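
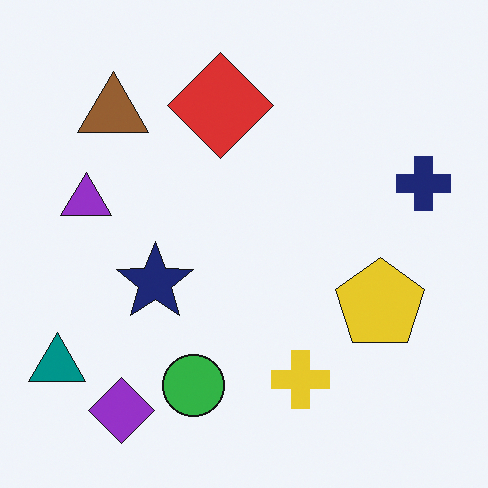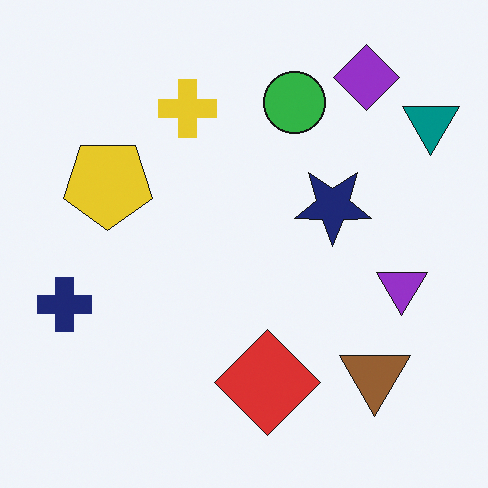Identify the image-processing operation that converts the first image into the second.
The image was rotated 180°.

The teal triangle sits in the bottom-left of the first image and the top-right of the second — consistent with a whole-image 180° rotation.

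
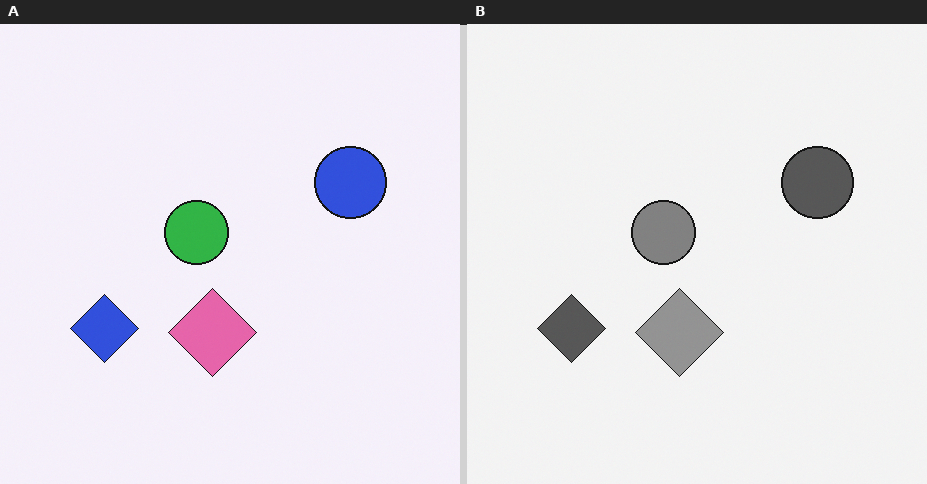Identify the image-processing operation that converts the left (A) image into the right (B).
This is the original image converted to grayscale.

All color is removed — every shape is now a shade of grey.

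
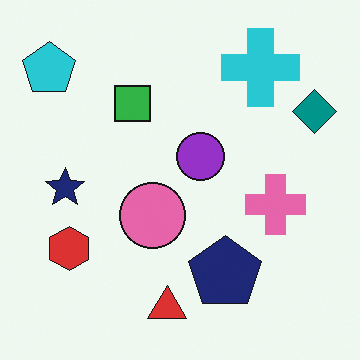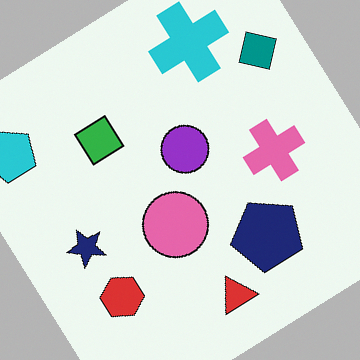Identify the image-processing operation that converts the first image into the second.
The image was rotated counter-clockwise by a large amount — several tens of degrees.

Every shape is tilted by the same angle and the image corners show triangular fill wedges — a whole-image rotation by a non-right angle.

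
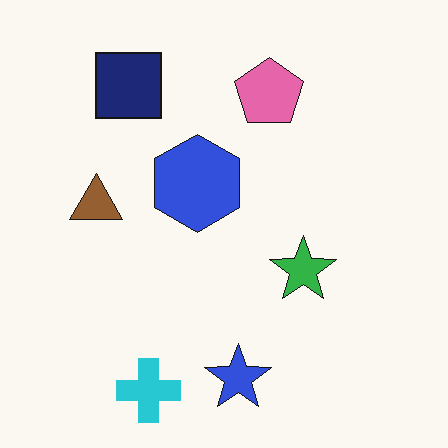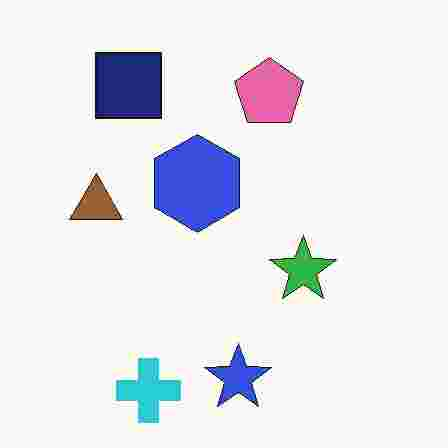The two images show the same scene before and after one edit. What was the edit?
It was heavily JPEG-compressed with obvious blocking artifacts.

Blocky 8×8 compression artifacts appear around shape edges and the flat background shows ringing — characteristic JPEG degradation.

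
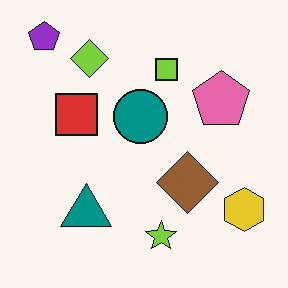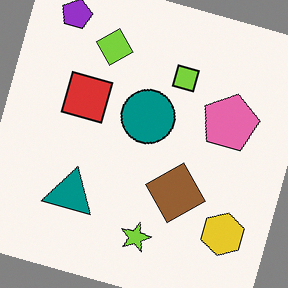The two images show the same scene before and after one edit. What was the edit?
This is the original image rotated clockwise by a moderate amount.

Every shape is tilted by the same angle and the image corners show triangular fill wedges — a whole-image rotation by a non-right angle.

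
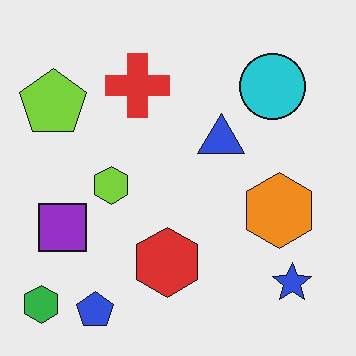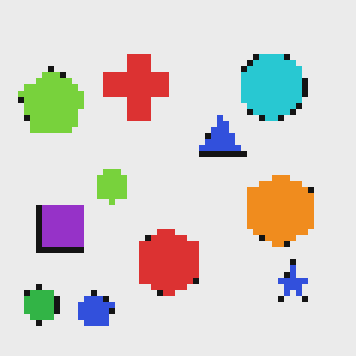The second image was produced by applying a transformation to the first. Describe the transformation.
The image was moderately pixelated.

Shapes are reduced to large square blocks; fine edges and outlines are lost — a downscale-then-upscale (mosaic) effect.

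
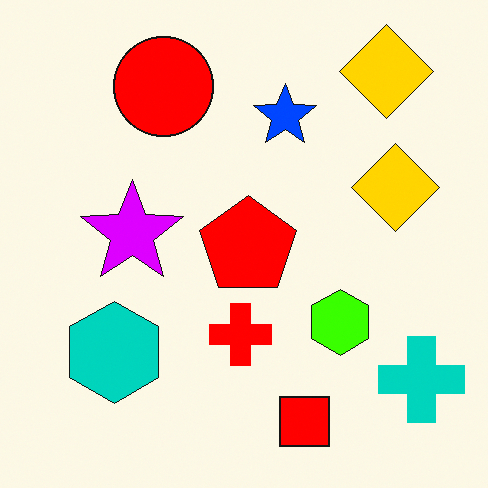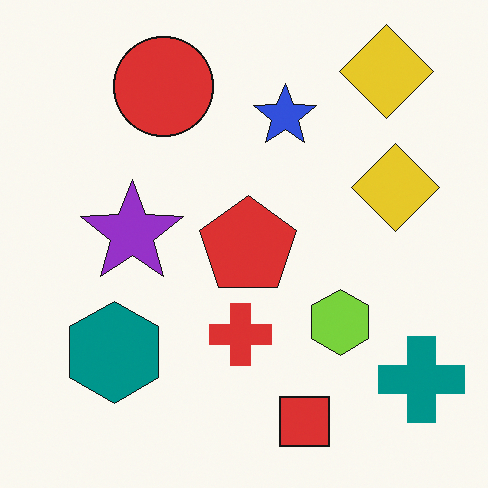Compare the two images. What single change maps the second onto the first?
It was heavily oversaturated.

All colors are more vivid — a global saturation change.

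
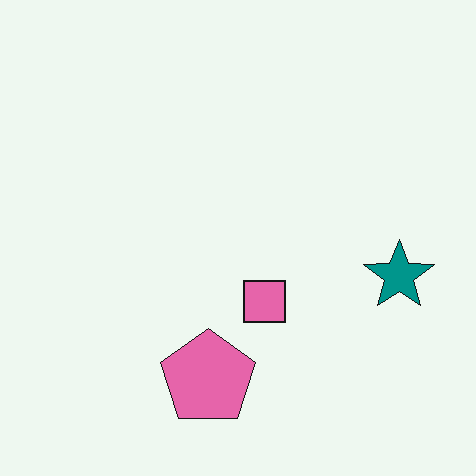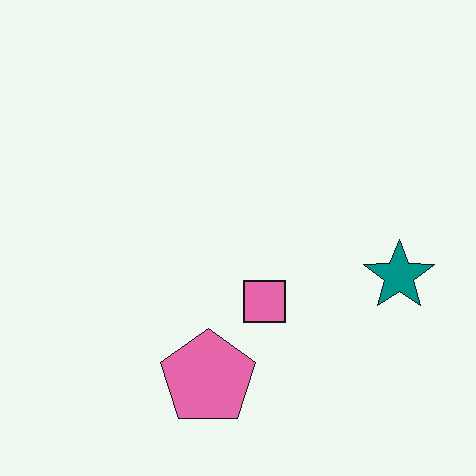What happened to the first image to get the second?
The image was given moderate JPEG compression.

Blocky 8×8 compression artifacts appear around shape edges and the flat background shows ringing — characteristic JPEG degradation.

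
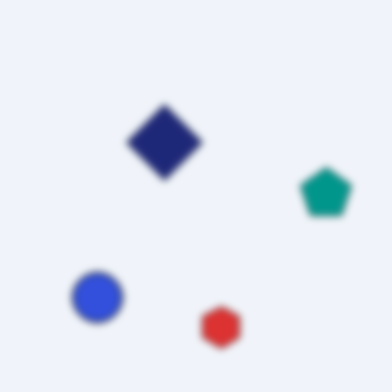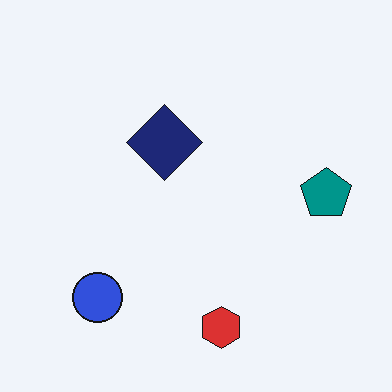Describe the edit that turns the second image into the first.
It was moderately blurred.

Shape edges and outlines are uniformly softened across the whole image.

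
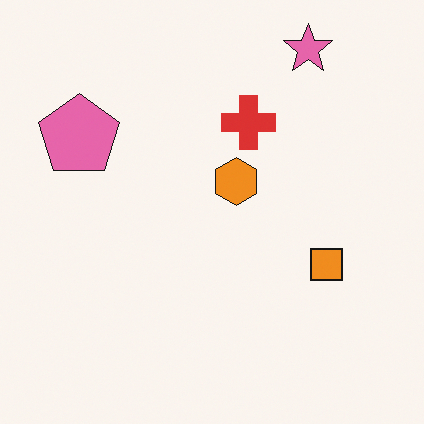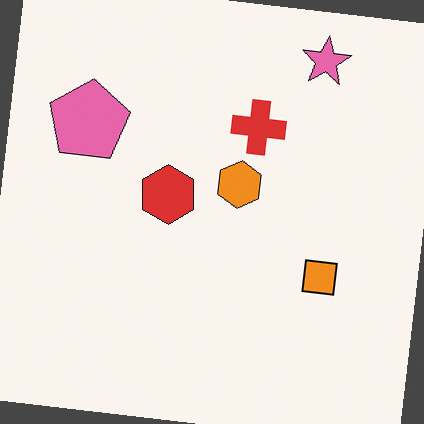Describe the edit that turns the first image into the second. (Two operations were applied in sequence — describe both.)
Rotated clockwise by a small amount, then overlaid with an additional red hexagon.

Every shape is tilted by the same angle and the image corners show triangular fill wedges — a whole-image rotation by a non-right angle. A red hexagon appears in the second image that is absent from the first.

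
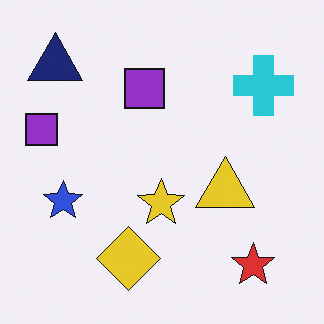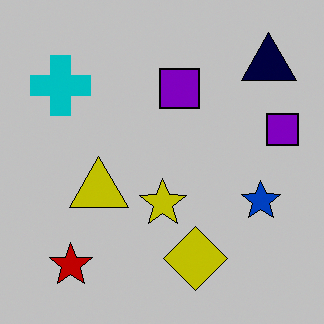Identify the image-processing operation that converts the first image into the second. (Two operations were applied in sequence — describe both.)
The transformation is: flipped horizontally (left ↔ right), then aggressively posterized.

The navy triangle is in the top-left of the first image and the top-right of the second — shapes on opposite sides of the vertical midline have swapped in a mirror flip. Each flat color has snapped to a coarser quantized level — most visibly, the near-white background has dropped to a flat grey.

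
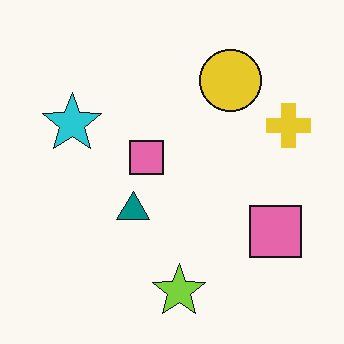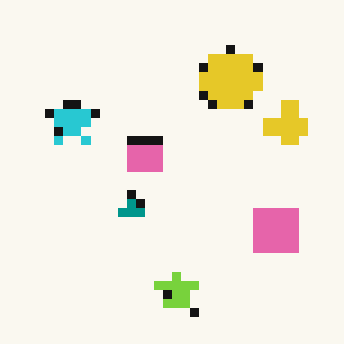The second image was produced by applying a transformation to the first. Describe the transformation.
Coarsely pixelated.

Shapes are reduced to large square blocks; fine edges and outlines are lost — a downscale-then-upscale (mosaic) effect.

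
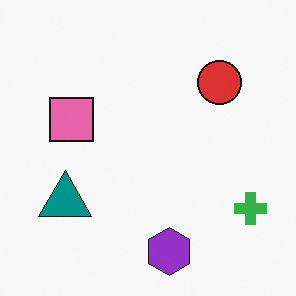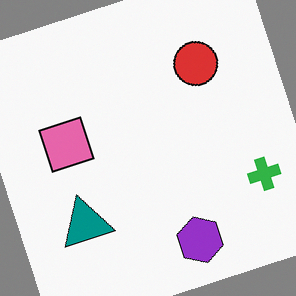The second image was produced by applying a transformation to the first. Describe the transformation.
Rotated counter-clockwise by a moderate amount.

Every shape is tilted by the same angle and the image corners show triangular fill wedges — a whole-image rotation by a non-right angle.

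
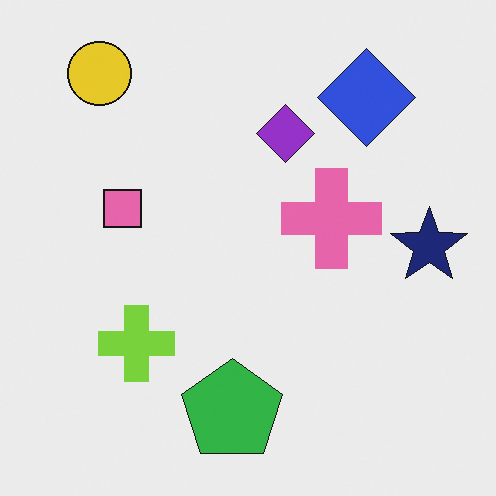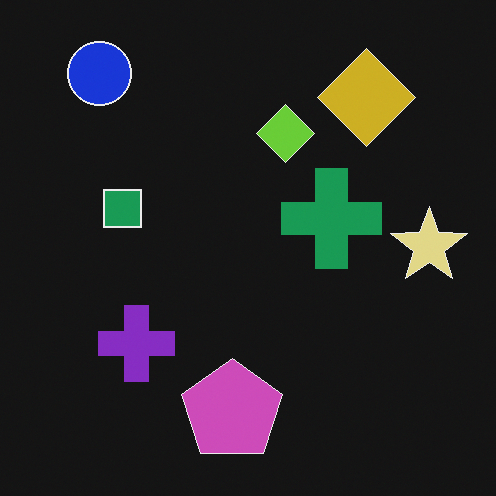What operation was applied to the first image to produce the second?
The transformation is: color-inverted (negative).

The light background has become dark and every shape's color is its complement — a photographic negative.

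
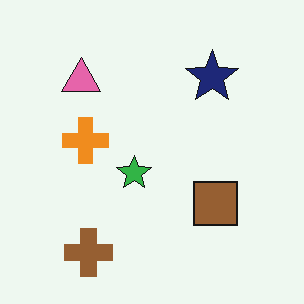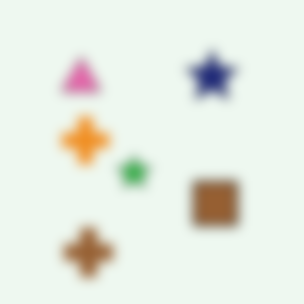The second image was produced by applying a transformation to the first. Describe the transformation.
Heavily blurred.

Shape edges and outlines are uniformly softened across the whole image.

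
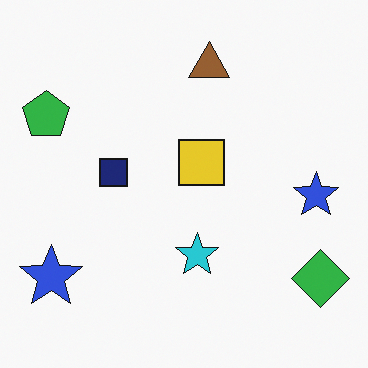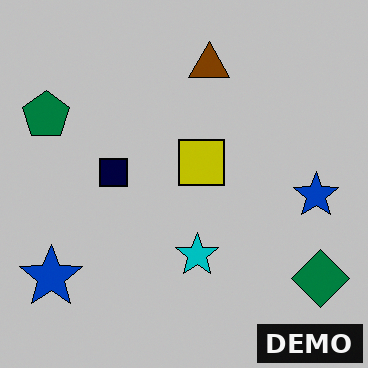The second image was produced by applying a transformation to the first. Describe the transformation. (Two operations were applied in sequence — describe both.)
The second image is the first aggressively posterized, then watermarked with the text "DEMO" in the lower-right corner.

Each flat color has snapped to a coarser quantized level — most visibly, the near-white background has dropped to a flat grey. A dark label reading "DEMO" appears in the lower-right corner.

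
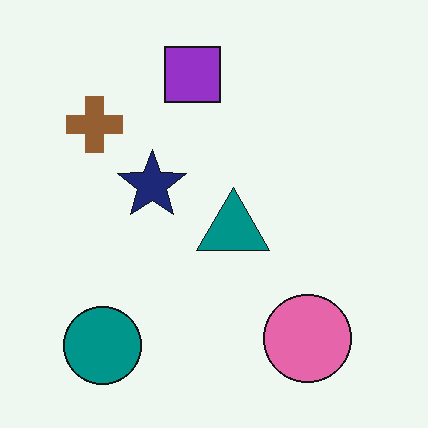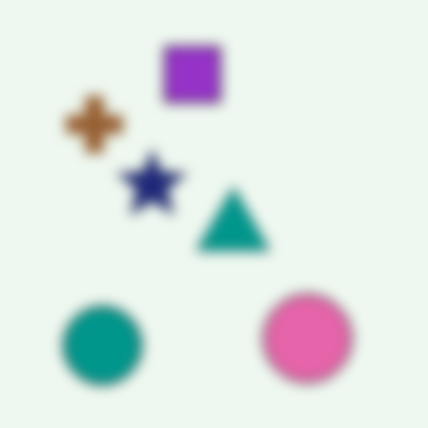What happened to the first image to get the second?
This is the original image strongly gaussian-blurred.

Shape edges and outlines are uniformly softened across the whole image.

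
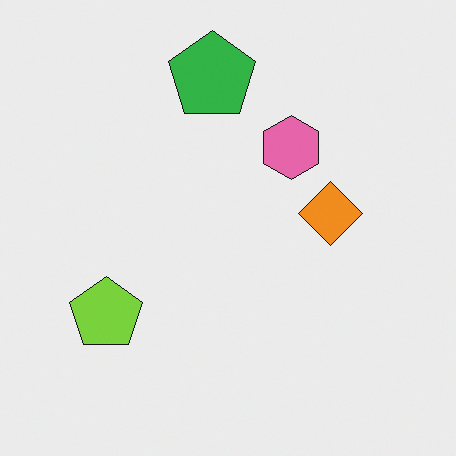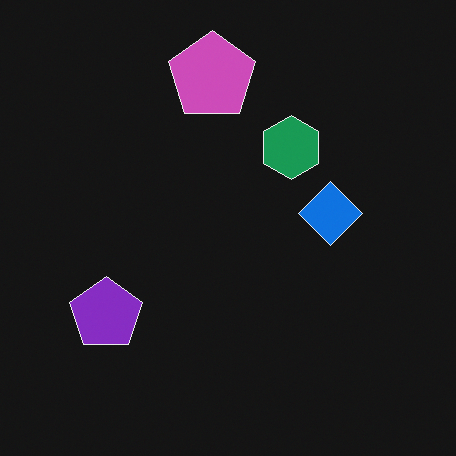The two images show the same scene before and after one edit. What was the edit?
The second image is the first color-inverted (negative).

The light background has become dark and every shape's color is its complement — a photographic negative.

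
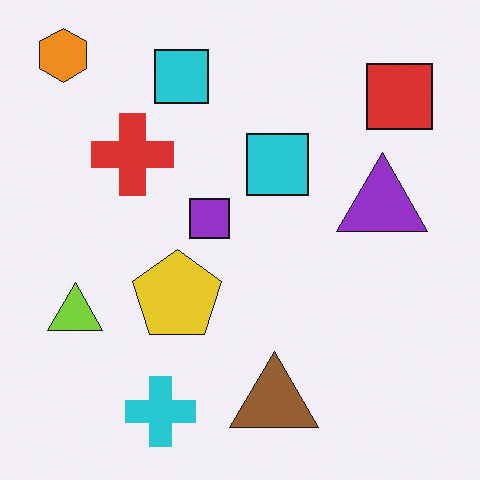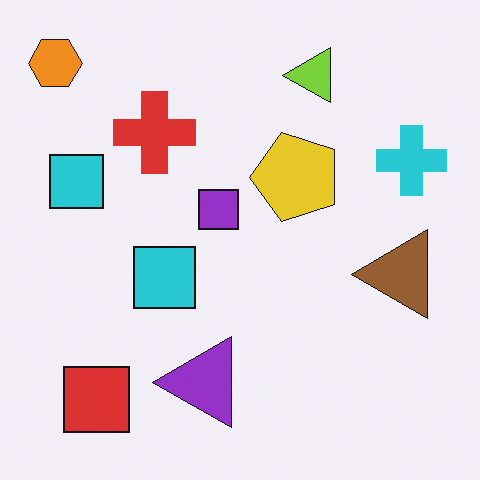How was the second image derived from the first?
The image was transposed (reflected across the top-left ↔ bottom-right diagonal).

Shapes have swapped their row and column positions — what was in the top-right is now in the bottom-left — a diagonal reflection.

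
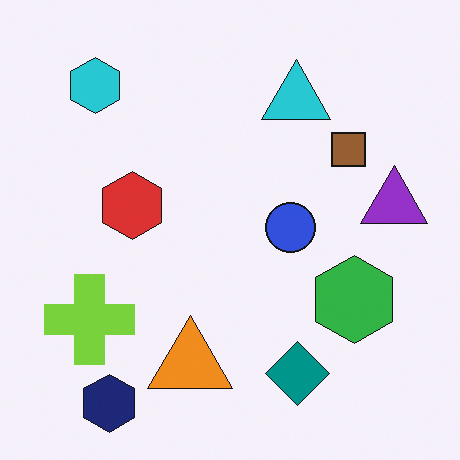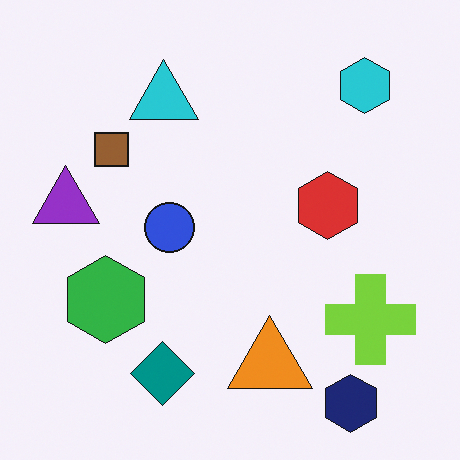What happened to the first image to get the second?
It was flipped horizontally (left ↔ right).

The purple triangle is in the right of the first image and the left of the second — shapes on opposite sides of the vertical midline have swapped in a mirror flip.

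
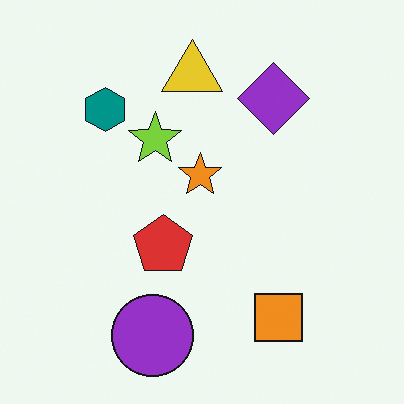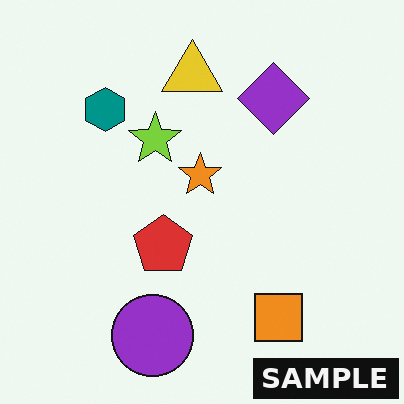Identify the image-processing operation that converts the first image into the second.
The transformation is: watermarked with the text "SAMPLE" in the lower-right corner.

A dark label reading "SAMPLE" appears in the lower-right corner.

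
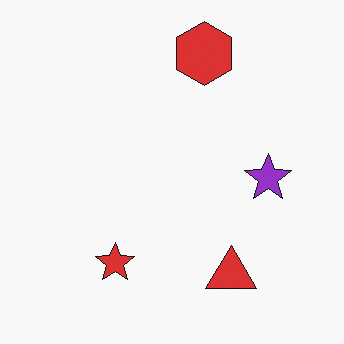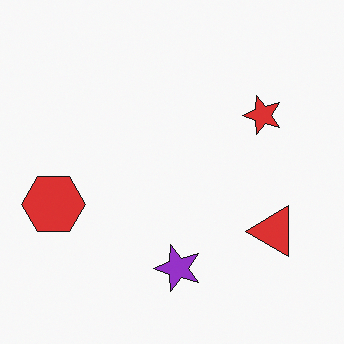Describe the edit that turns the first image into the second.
This is the original image transposed (reflected across the top-left ↔ bottom-right diagonal).

Shapes have swapped their row and column positions — what was in the top-right is now in the bottom-left — a diagonal reflection.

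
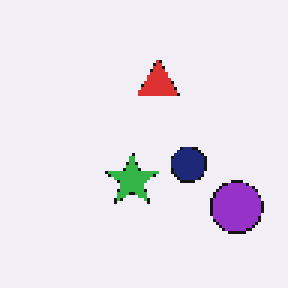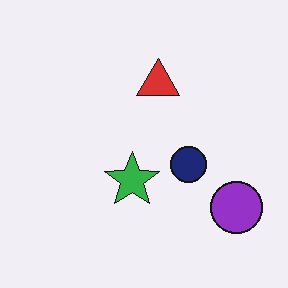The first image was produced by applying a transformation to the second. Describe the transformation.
The transformation is: lightly pixelated (a mild mosaic effect).

Shapes are reduced to large square blocks; fine edges and outlines are lost — a downscale-then-upscale (mosaic) effect.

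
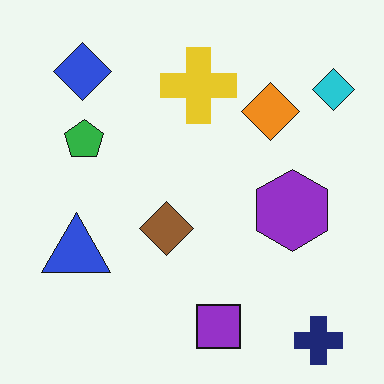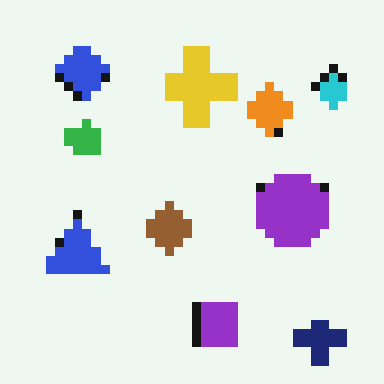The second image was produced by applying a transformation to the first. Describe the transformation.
The transformation is: heavily pixelated into large blocks.

Shapes are reduced to large square blocks; fine edges and outlines are lost — a downscale-then-upscale (mosaic) effect.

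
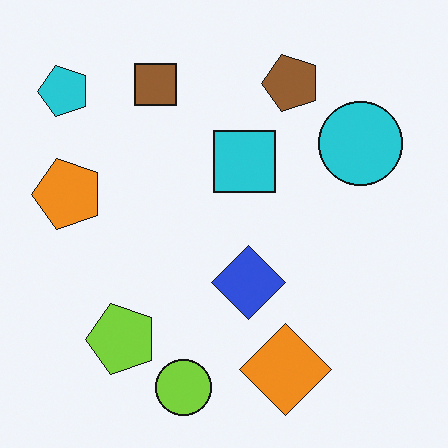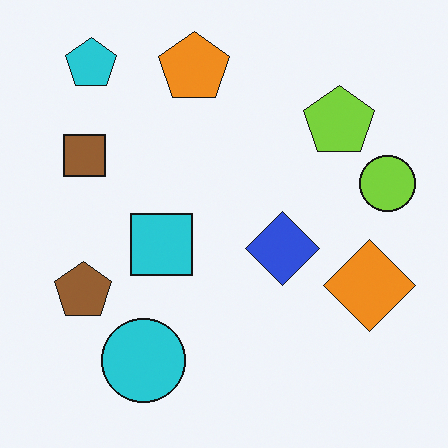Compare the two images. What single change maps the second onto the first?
The first image is the second transposed (reflected across the top-left ↔ bottom-right diagonal).

Shapes have swapped their row and column positions — what was in the top-right is now in the bottom-left — a diagonal reflection.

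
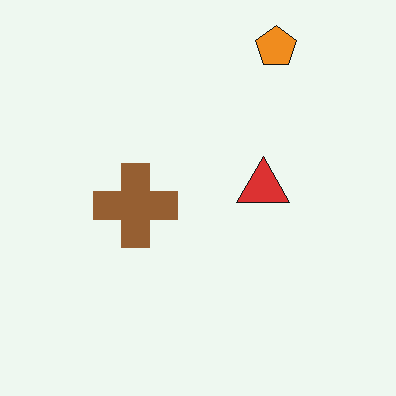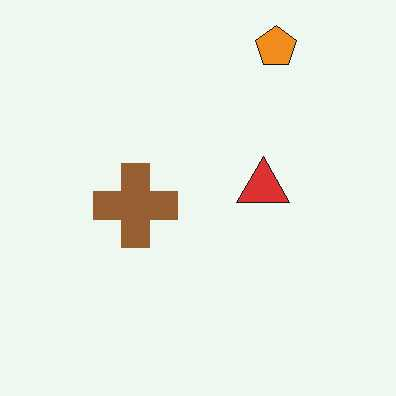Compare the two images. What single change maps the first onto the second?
This is the original image JPEG-compressed with visible artifacts.

Blocky 8×8 compression artifacts appear around shape edges and the flat background shows ringing — characteristic JPEG degradation.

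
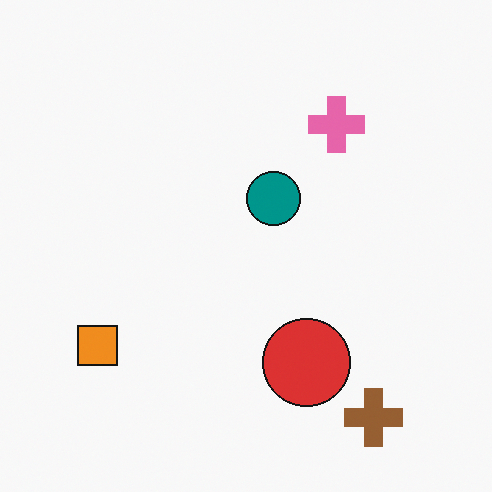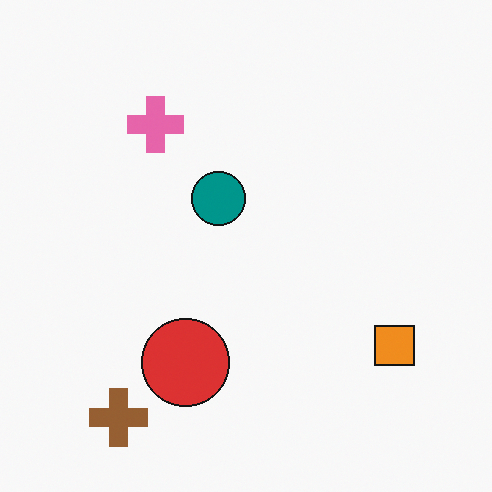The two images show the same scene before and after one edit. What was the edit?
It was flipped horizontally (left ↔ right).

The orange square is in the bottom-left of the first image and the bottom-right of the second — shapes on opposite sides of the vertical midline have swapped in a mirror flip.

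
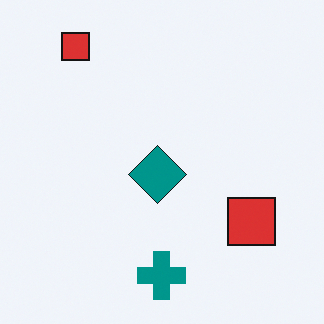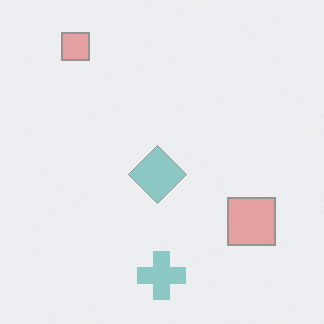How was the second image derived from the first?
The image was washed out (contrast reduced).

Tones are pushed toward mid-grey across the whole image — a global contrast change.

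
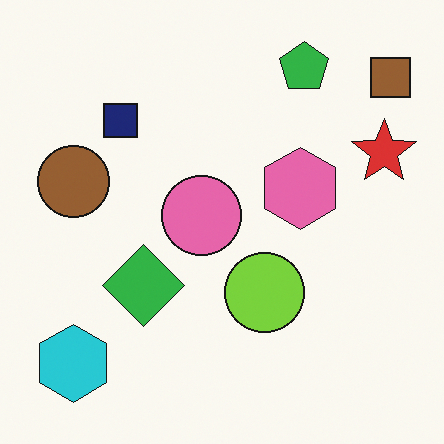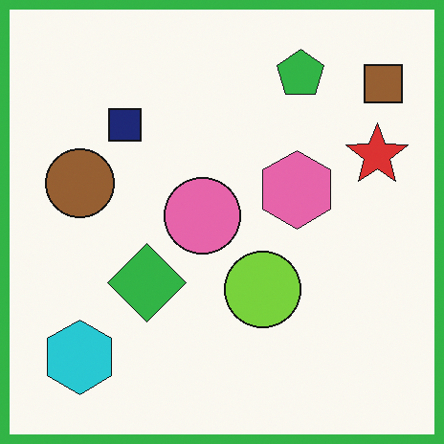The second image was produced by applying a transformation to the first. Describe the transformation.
The image was framed with a green border.

A solid green frame runs around the edge of the second image, with the content slightly shrunk inside it.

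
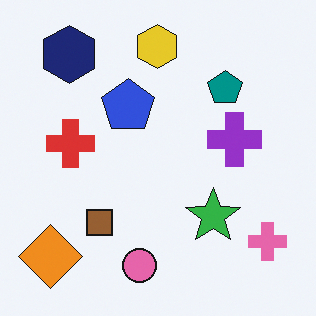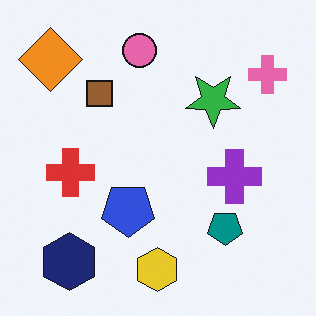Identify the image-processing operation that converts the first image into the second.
The transformation is: flipped vertically (top ↔ bottom).

The yellow hexagon is in the top of the first image and the bottom of the second — shapes on opposite sides of the horizontal midline have swapped in a mirror flip.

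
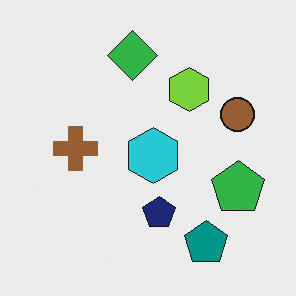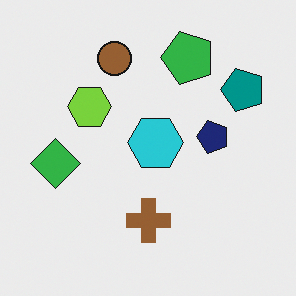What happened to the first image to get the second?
Rotated 90° counter-clockwise.

The teal pentagon sits in the bottom-right of the first image and the top-right of the second — consistent with a whole-image 90° counter-clockwise rotation.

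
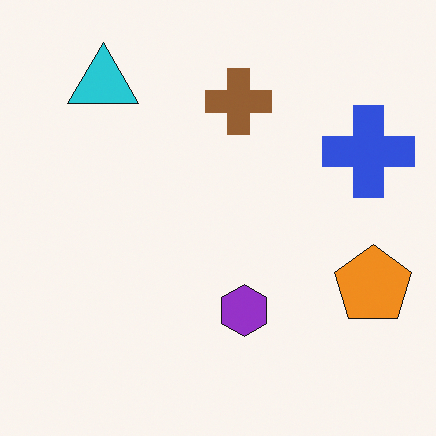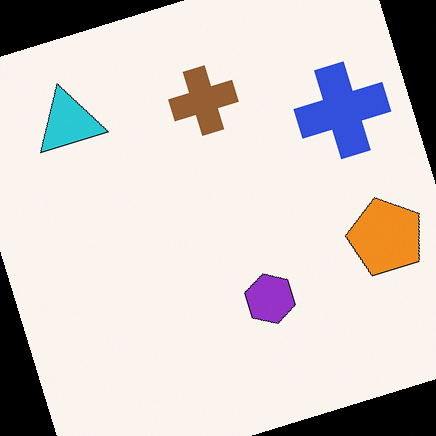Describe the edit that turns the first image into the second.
This is the original image rotated counter-clockwise by a clearly visible amount.

Every shape is tilted by the same angle and the image corners show triangular fill wedges — a whole-image rotation by a non-right angle.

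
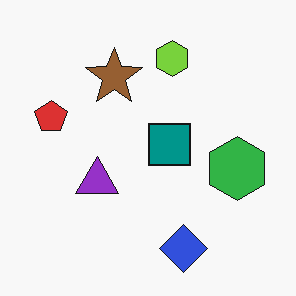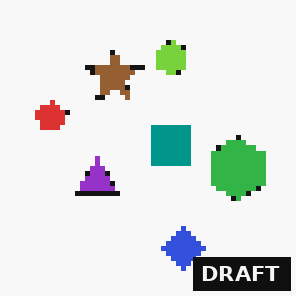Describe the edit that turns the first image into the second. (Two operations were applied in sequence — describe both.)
The image was lightly pixelated (a mild mosaic effect), then watermarked with the text "DRAFT" in the lower-right corner.

Shapes are reduced to large square blocks; fine edges and outlines are lost — a downscale-then-upscale (mosaic) effect. A dark label reading "DRAFT" appears in the lower-right corner.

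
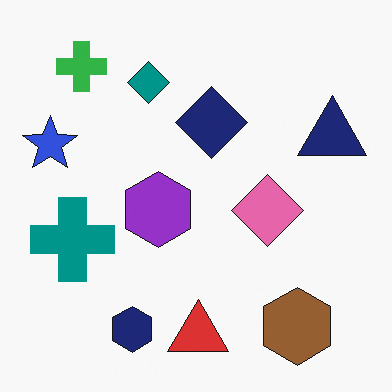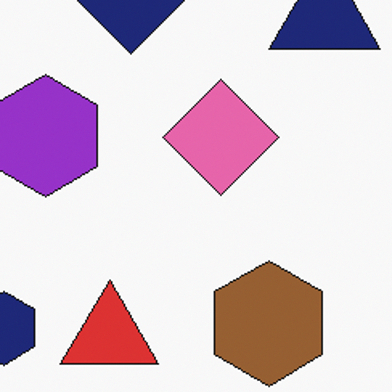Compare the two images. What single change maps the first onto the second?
Cropped to a modestly smaller region and rescaled.

The visible shapes are larger and the field of view is narrower; shapes near the original edges may be partly or wholly outside the frame — a crop-and-rescale.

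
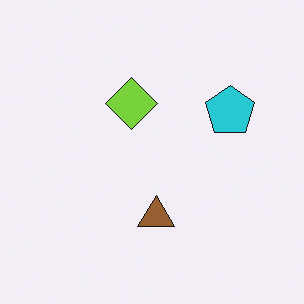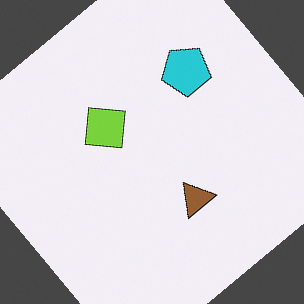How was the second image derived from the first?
It was rotated counter-clockwise by a large amount — several tens of degrees.

Every shape is tilted by the same angle and the image corners show triangular fill wedges — a whole-image rotation by a non-right angle.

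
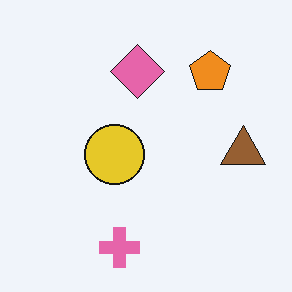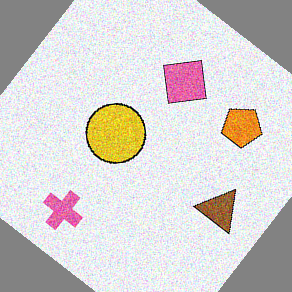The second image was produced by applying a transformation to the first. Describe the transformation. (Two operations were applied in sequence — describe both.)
This is the original image degraded with moderate additive noise, then rotated clockwise by a large amount — several tens of degrees.

Random speckle covers the whole image, including the flat background. Every shape is tilted by the same angle and the image corners show triangular fill wedges — a whole-image rotation by a non-right angle.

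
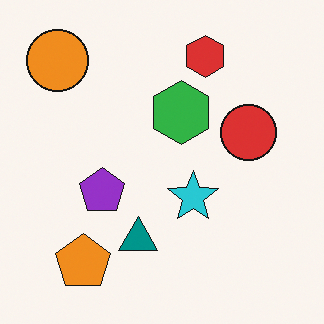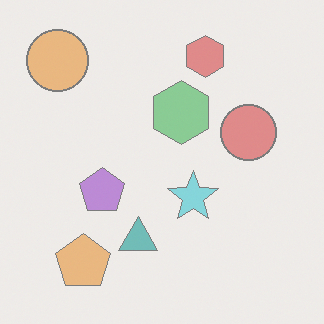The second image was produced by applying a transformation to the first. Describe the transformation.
The image was washed out (contrast reduced).

Tones are pushed toward mid-grey across the whole image — a global contrast change.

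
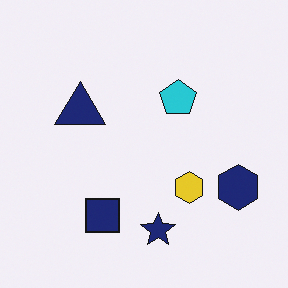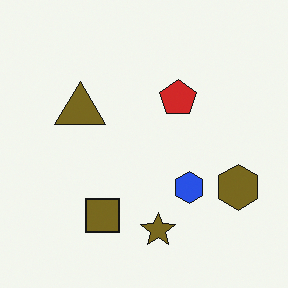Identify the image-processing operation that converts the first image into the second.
The image was hue-shifted by a large amount.

Every shape's color has rotated by the same amount around the hue wheel — a uniform hue shift.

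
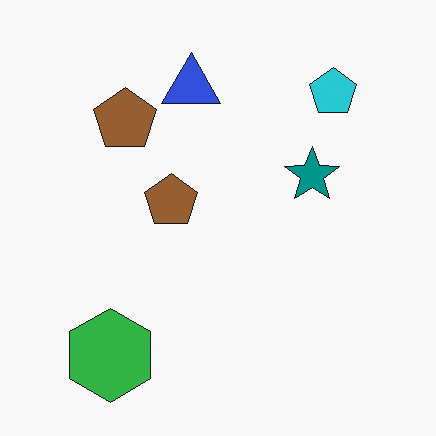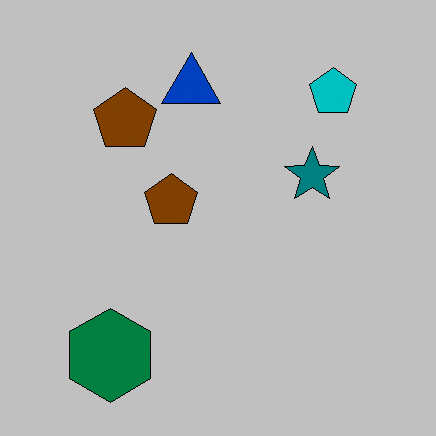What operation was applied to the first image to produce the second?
Aggressively posterized.

Each flat color has snapped to a coarser quantized level — most visibly, the near-white background has dropped to a flat grey.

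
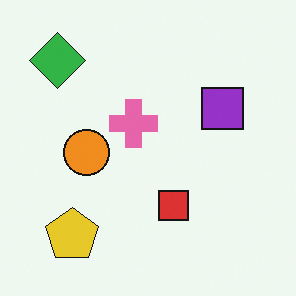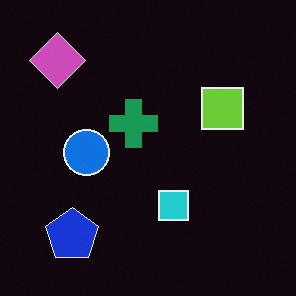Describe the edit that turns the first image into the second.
The second image is the first color-inverted (negative).

The light background has become dark and every shape's color is its complement — a photographic negative.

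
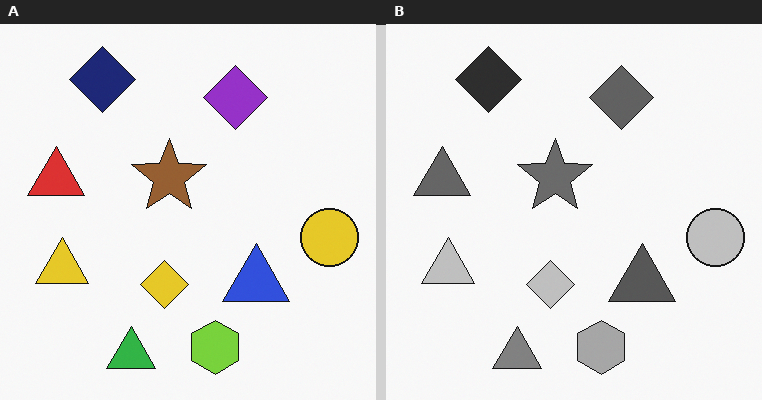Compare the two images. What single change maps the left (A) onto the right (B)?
The right (B) image is the left (A) converted to grayscale.

All color is removed — every shape is now a shade of grey.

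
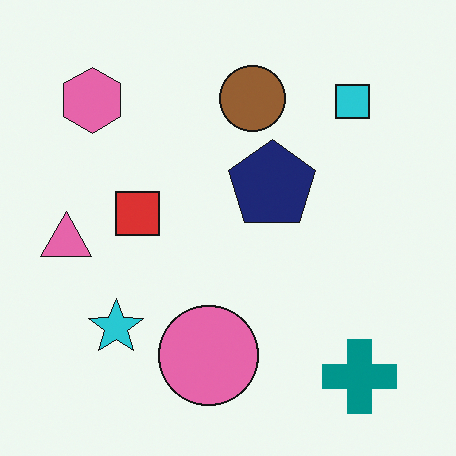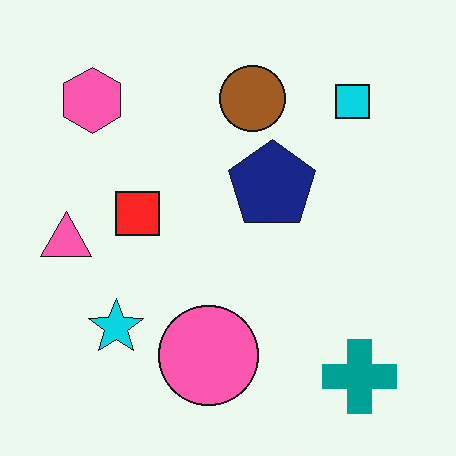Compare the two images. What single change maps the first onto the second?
The transformation is: slightly oversaturated.

All colors are more vivid — a global saturation change.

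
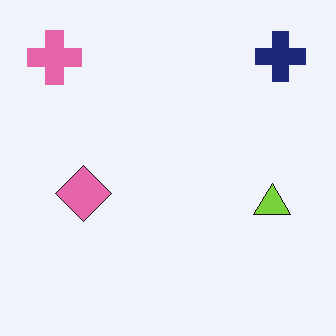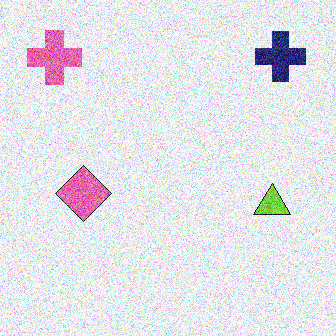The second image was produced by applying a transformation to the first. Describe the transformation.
The image was degraded with a thick layer of grain.

Random speckle covers the whole image, including the flat background.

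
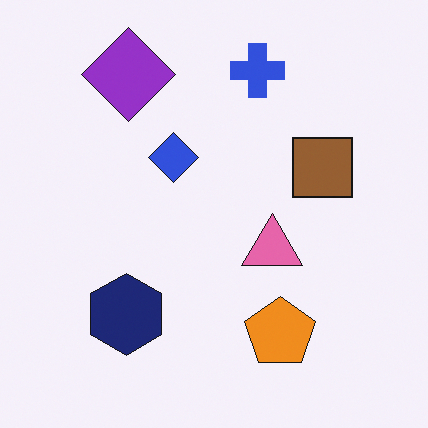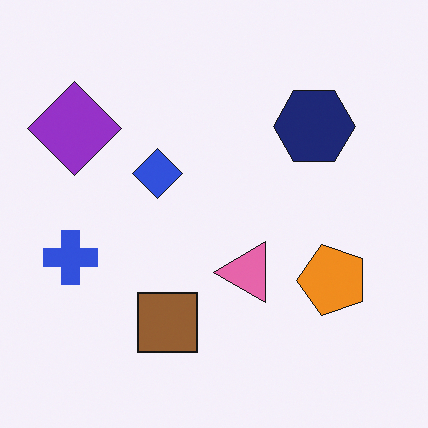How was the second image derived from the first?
It was transposed (reflected across the top-left ↔ bottom-right diagonal).

Shapes have swapped their row and column positions — what was in the top-right is now in the bottom-left — a diagonal reflection.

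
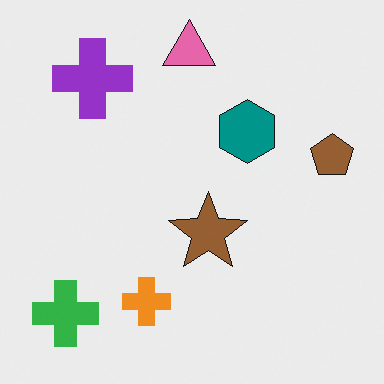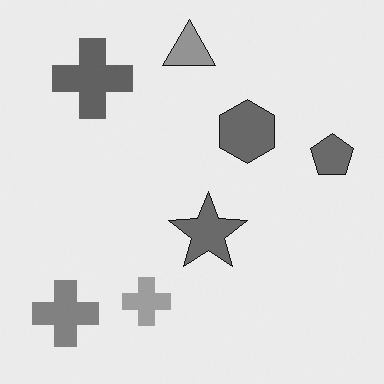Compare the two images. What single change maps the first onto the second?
This is the original image converted to grayscale.

All color is removed — every shape is now a shade of grey.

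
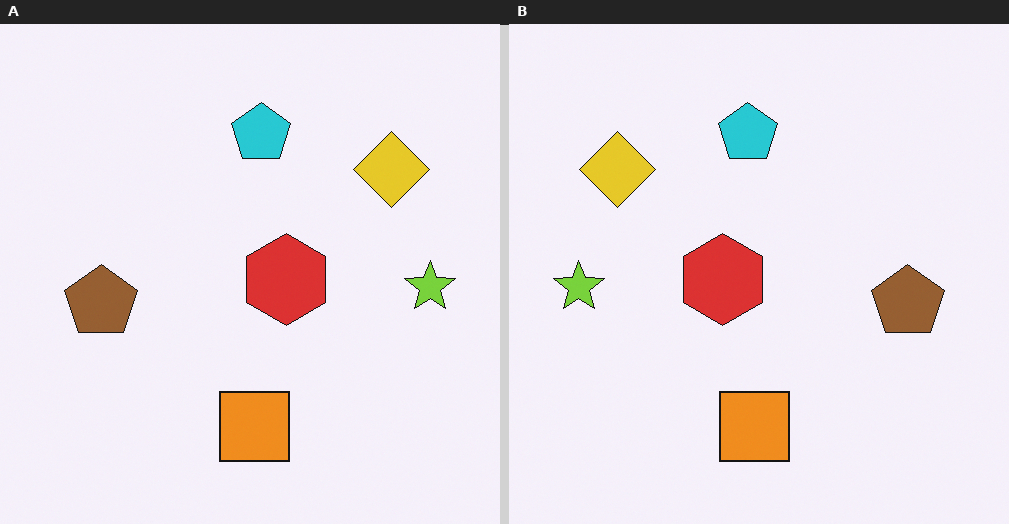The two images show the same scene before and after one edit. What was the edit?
This is the original image flipped horizontally (left ↔ right).

The lime star is in the right of the left (A) image and the left of the right (B) — shapes on opposite sides of the vertical midline have swapped in a mirror flip.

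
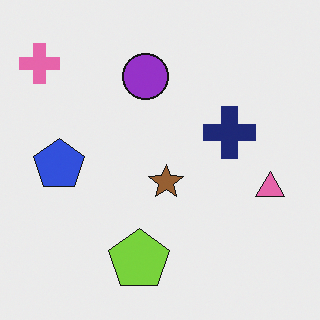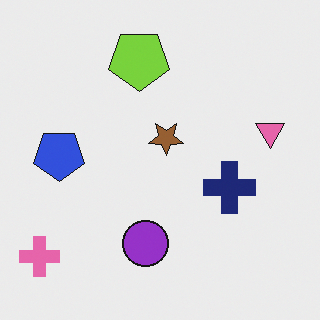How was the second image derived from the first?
The image was flipped vertically (top ↔ bottom).

The lime pentagon is in the bottom of the first image and the top of the second — shapes on opposite sides of the horizontal midline have swapped in a mirror flip.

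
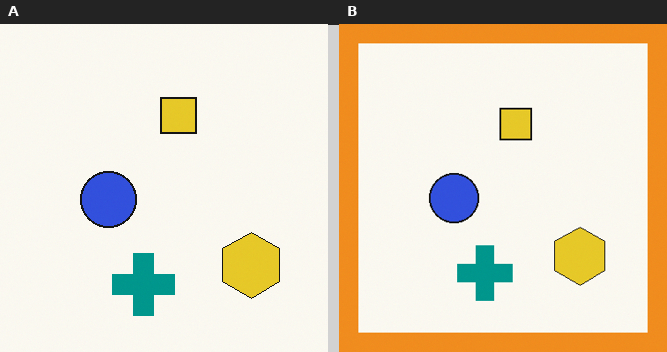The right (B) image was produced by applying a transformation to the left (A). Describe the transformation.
Framed with a orange border.

A solid orange frame runs around the edge of the right (B) image, with the content slightly shrunk inside it.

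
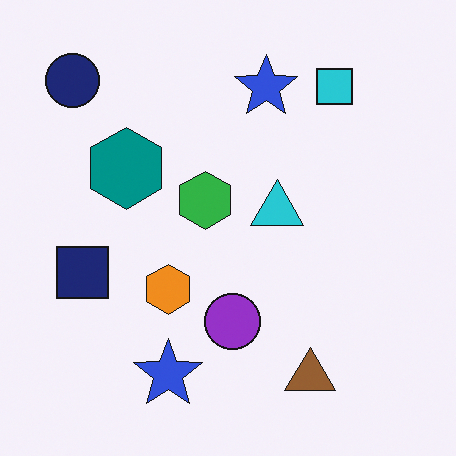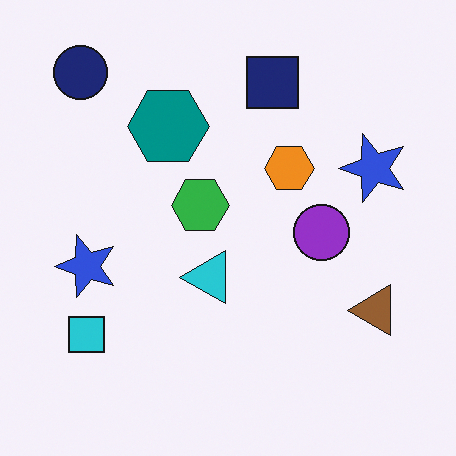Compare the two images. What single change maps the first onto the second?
The second image is the first transposed (reflected across the top-left ↔ bottom-right diagonal).

Shapes have swapped their row and column positions — what was in the top-right is now in the bottom-left — a diagonal reflection.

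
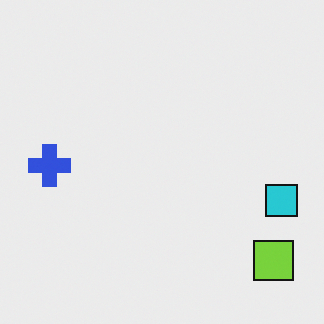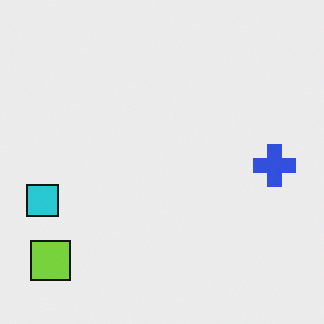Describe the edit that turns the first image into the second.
It was flipped horizontally (left ↔ right).

The cyan square is in the right of the first image and the left of the second — shapes on opposite sides of the vertical midline have swapped in a mirror flip.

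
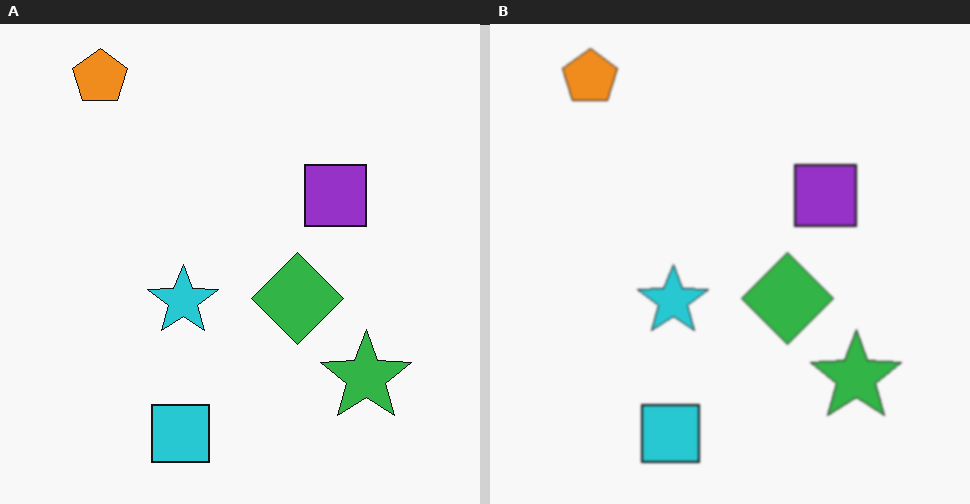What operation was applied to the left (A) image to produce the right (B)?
The transformation is: slightly softened.

Shape edges and outlines are uniformly softened across the whole image.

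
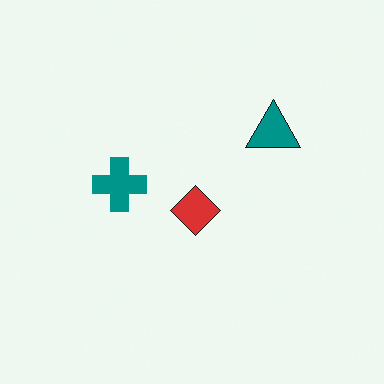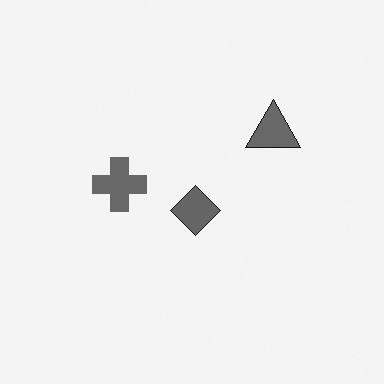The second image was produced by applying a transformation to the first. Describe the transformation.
The transformation is: converted to grayscale.

All color is removed — every shape is now a shade of grey.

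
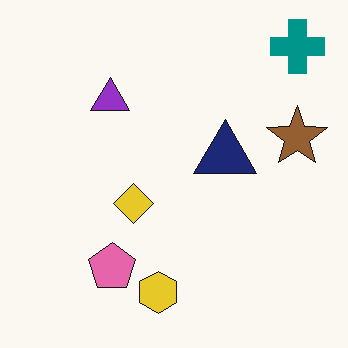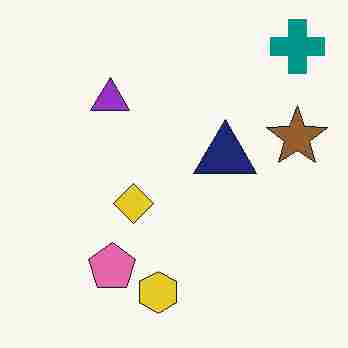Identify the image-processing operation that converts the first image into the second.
The second image is the first degraded with heavy JPEG compression.

Blocky 8×8 compression artifacts appear around shape edges and the flat background shows ringing — characteristic JPEG degradation.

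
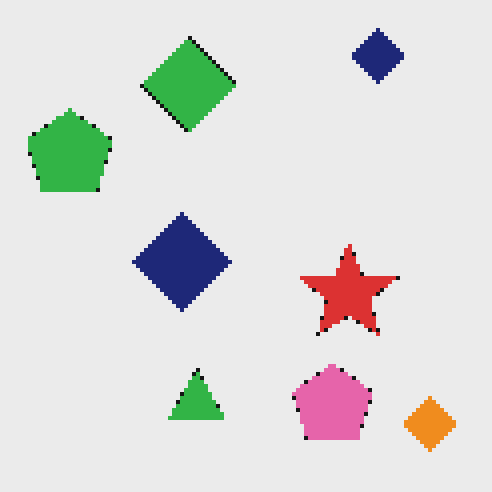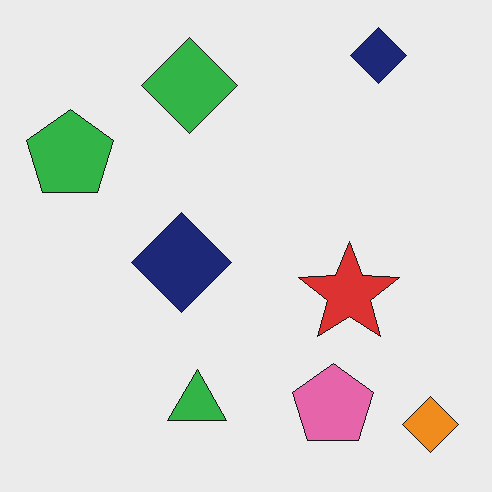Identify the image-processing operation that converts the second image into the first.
It was lightly pixelated (a mild mosaic effect).

Shapes are reduced to large square blocks; fine edges and outlines are lost — a downscale-then-upscale (mosaic) effect.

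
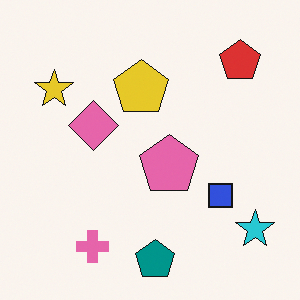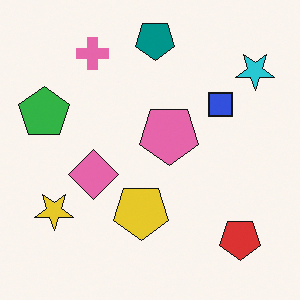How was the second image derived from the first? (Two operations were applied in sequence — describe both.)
The second image is the first flipped vertically (top ↔ bottom), then overlaid with an additional green pentagon.

The teal pentagon is in the bottom of the first image and the top of the second — shapes on opposite sides of the horizontal midline have swapped in a mirror flip. A green pentagon appears in the second image that is absent from the first.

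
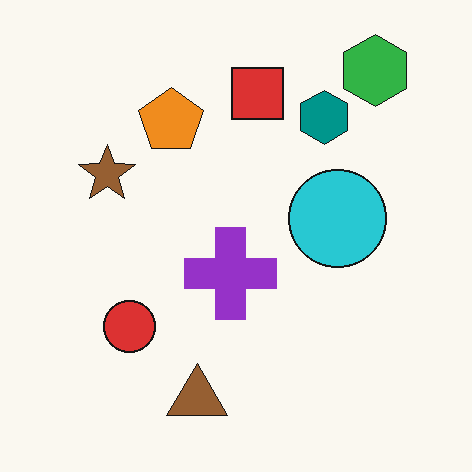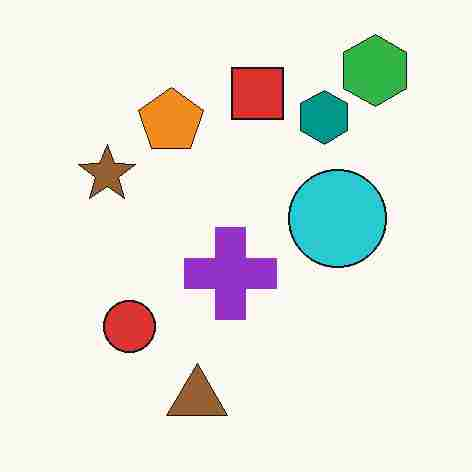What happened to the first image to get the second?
The second image is the first heavily JPEG-compressed with obvious blocking artifacts.

Blocky 8×8 compression artifacts appear around shape edges and the flat background shows ringing — characteristic JPEG degradation.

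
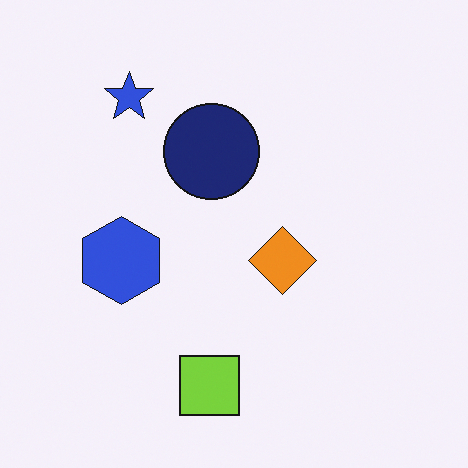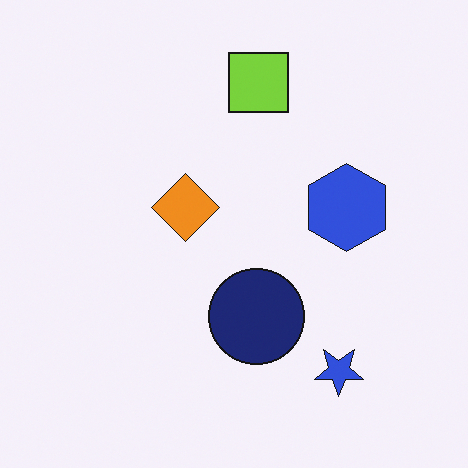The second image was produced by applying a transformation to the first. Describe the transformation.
The transformation is: rotated 180°.

The blue star sits in the top-left of the first image and the bottom-right of the second — consistent with a whole-image 180° rotation.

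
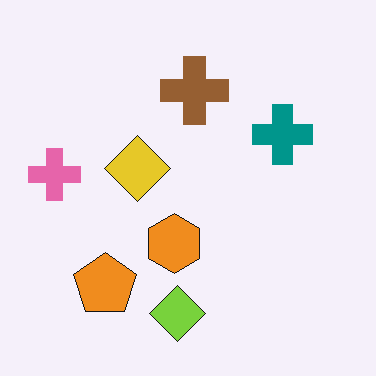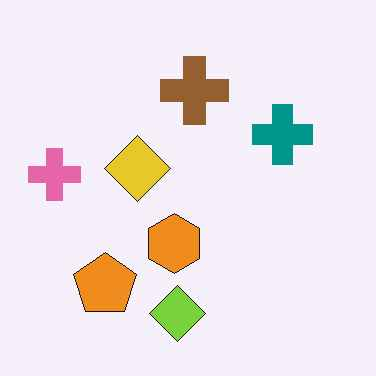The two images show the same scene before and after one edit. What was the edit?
The second image is the first JPEG-compressed with visible artifacts.

Blocky 8×8 compression artifacts appear around shape edges and the flat background shows ringing — characteristic JPEG degradation.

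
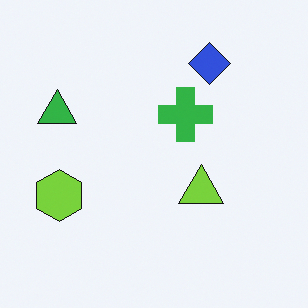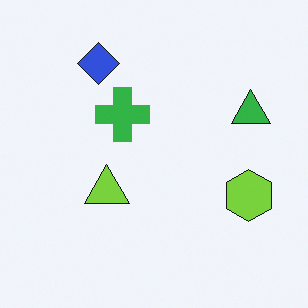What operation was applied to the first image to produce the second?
The image was flipped horizontally (left ↔ right).

The green triangle is in the left of the first image and the right of the second — shapes on opposite sides of the vertical midline have swapped in a mirror flip.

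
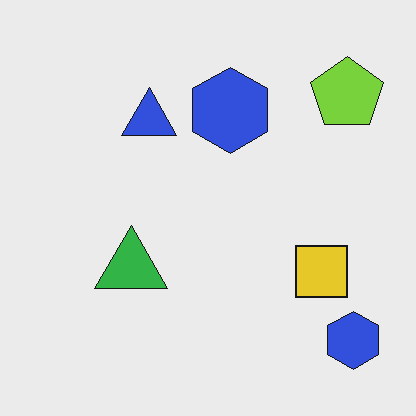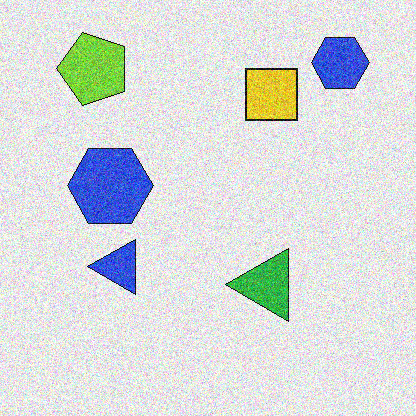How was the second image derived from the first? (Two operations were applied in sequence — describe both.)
The second image is the first degraded with a thick layer of grain, then rotated 90° counter-clockwise.

Random speckle covers the whole image, including the flat background. The lime pentagon sits in the top-right of the first image and the top-left of the second — consistent with a whole-image 90° counter-clockwise rotation.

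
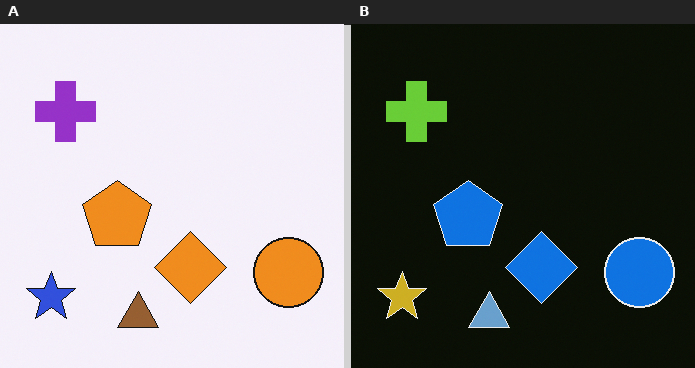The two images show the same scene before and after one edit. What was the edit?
The right (B) image is the left (A) color-inverted (negative).

The light background has become dark and every shape's color is its complement — a photographic negative.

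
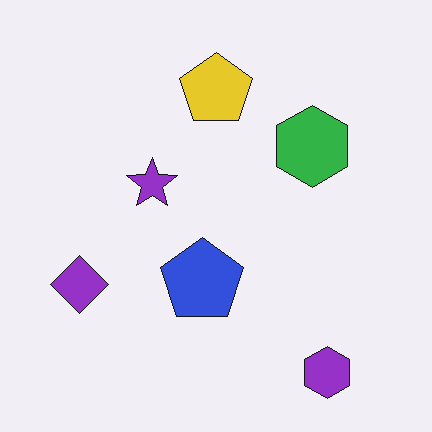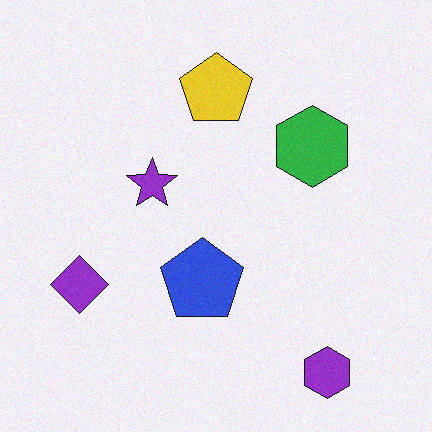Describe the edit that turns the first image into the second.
Degraded with subtle gaussian noise.

Random speckle covers the whole image, including the flat background.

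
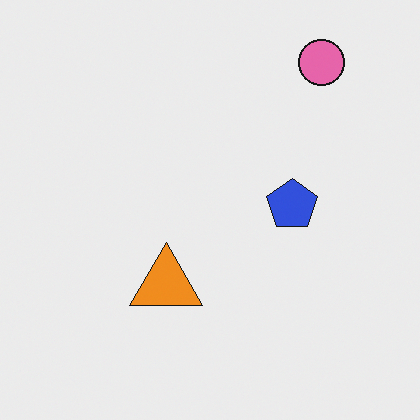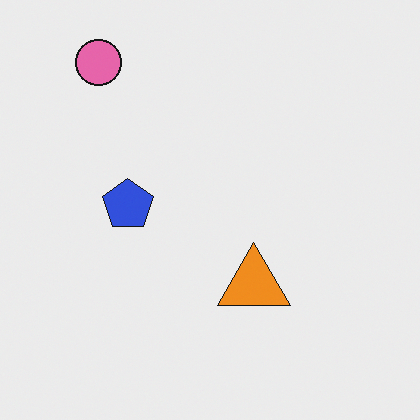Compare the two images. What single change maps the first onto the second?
This is the original image flipped horizontally (left ↔ right).

The pink circle is in the top-right of the first image and the top-left of the second — shapes on opposite sides of the vertical midline have swapped in a mirror flip.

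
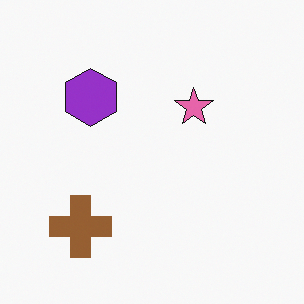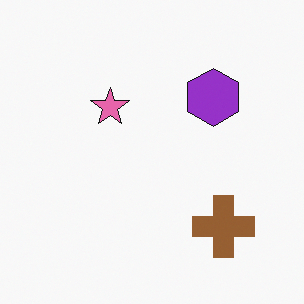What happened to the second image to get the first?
The transformation is: flipped horizontally (left ↔ right).

The brown cross is in the bottom-right of the second image and the bottom-left of the first — shapes on opposite sides of the vertical midline have swapped in a mirror flip.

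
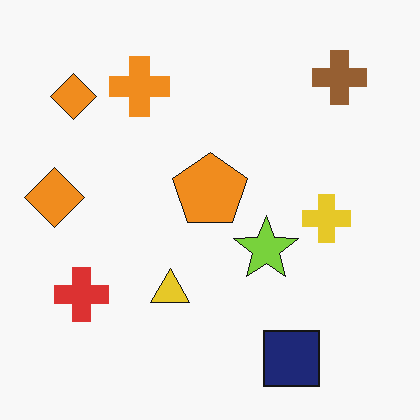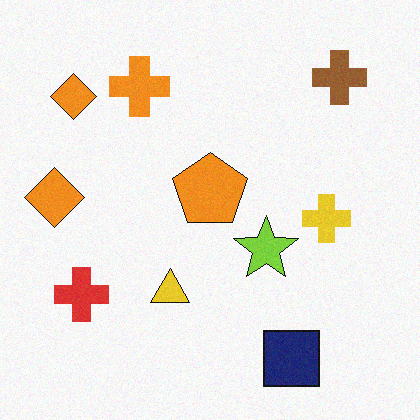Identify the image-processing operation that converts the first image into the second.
The transformation is: degraded with light additive noise.

Random speckle covers the whole image, including the flat background.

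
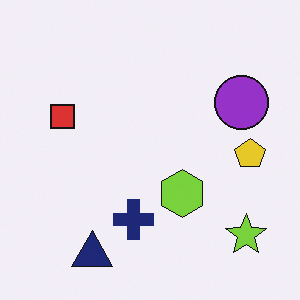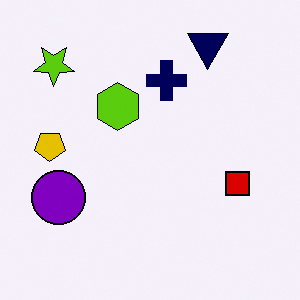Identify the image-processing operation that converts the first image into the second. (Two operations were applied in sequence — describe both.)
Rotated 180°, then given slightly increased contrast.

The lime star sits in the bottom-right of the first image and the top-left of the second — consistent with a whole-image 180° rotation. Tones are pushed away from mid-grey across the whole image — a global contrast change.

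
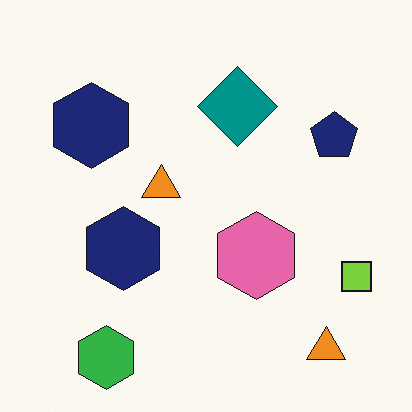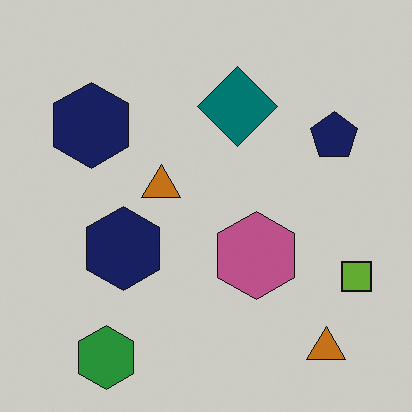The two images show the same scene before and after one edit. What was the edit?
The image was slightly darkened.

Every pixel — background and shapes alike — is uniformly darkened.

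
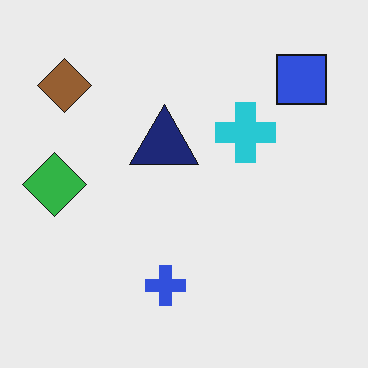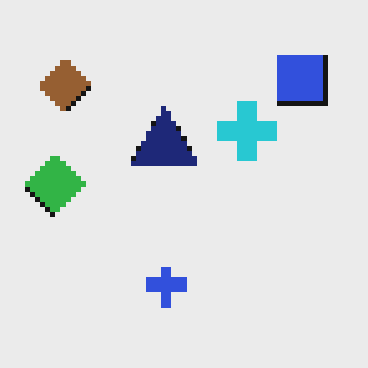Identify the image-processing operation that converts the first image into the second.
The second image is the first lightly pixelated (a mild mosaic effect).

Shapes are reduced to large square blocks; fine edges and outlines are lost — a downscale-then-upscale (mosaic) effect.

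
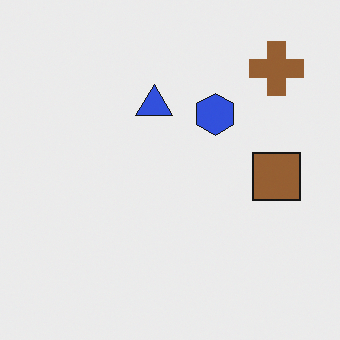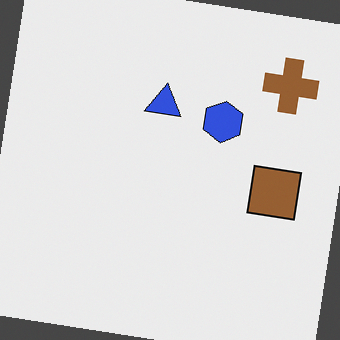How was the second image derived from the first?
The second image is the first rotated clockwise by a few degrees.

Every shape is tilted by the same angle and the image corners show triangular fill wedges — a whole-image rotation by a non-right angle.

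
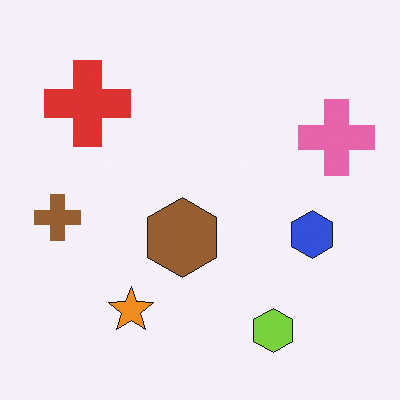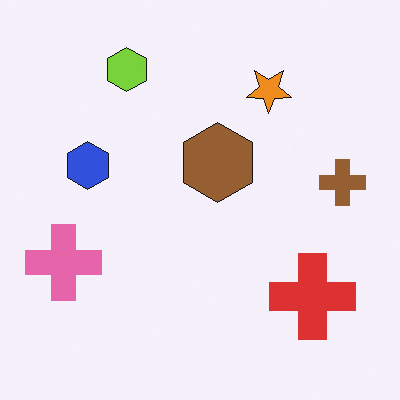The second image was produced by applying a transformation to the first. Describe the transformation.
It was rotated 180°.

The pink cross sits in the right of the first image and the left of the second — consistent with a whole-image 180° rotation.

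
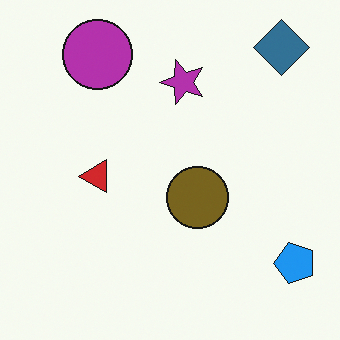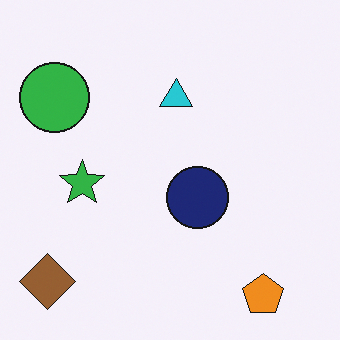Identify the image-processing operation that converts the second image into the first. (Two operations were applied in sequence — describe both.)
The image was hue-shifted through roughly half the color wheel, then transposed (reflected across the top-left ↔ bottom-right diagonal).

Every shape's color has rotated by the same amount around the hue wheel — a uniform hue shift. Shapes have swapped their row and column positions — what was in the top-right is now in the bottom-left — a diagonal reflection.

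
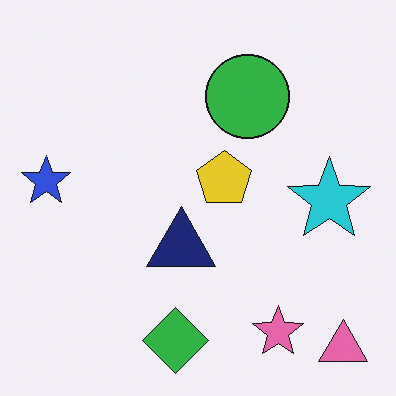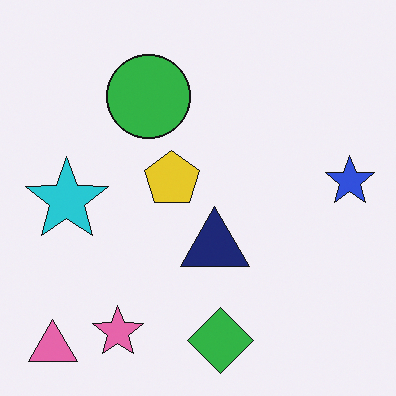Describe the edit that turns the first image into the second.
The second image is the first flipped horizontally (left ↔ right).

The blue star is in the left of the first image and the right of the second — shapes on opposite sides of the vertical midline have swapped in a mirror flip.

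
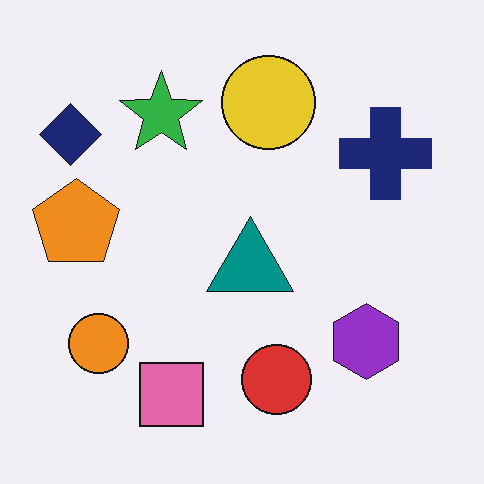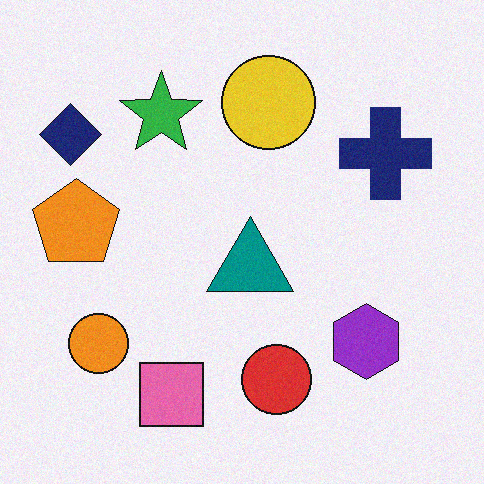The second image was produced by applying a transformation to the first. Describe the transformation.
The transformation is: degraded with subtle gaussian noise.

Random speckle covers the whole image, including the flat background.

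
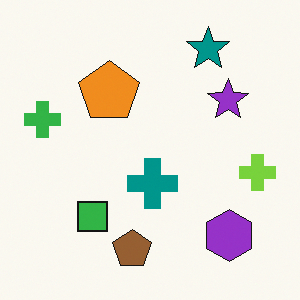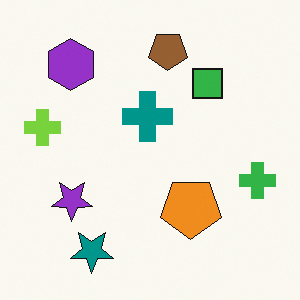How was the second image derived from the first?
This is the original image rotated 180°.

The teal star sits in the top-right of the first image and the bottom-left of the second — consistent with a whole-image 180° rotation.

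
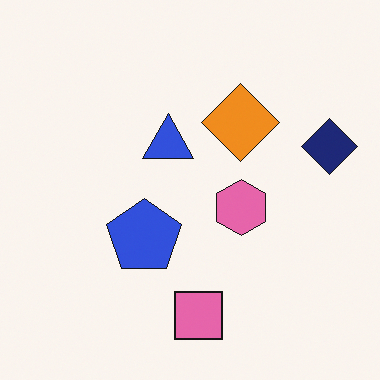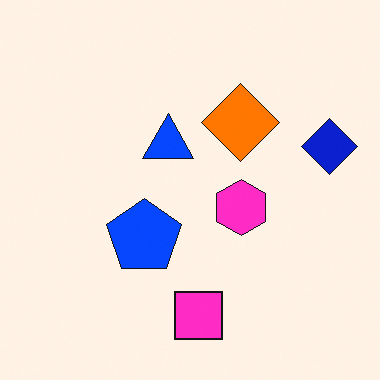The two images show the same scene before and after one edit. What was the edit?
It was made much more vivid (saturation change).

All colors are more vivid — a global saturation change.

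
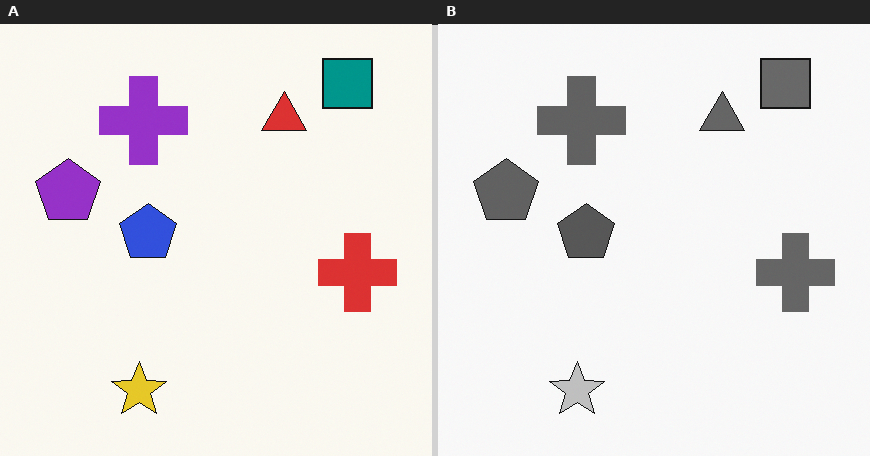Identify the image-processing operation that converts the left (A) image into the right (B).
The image was converted to grayscale.

All color is removed — every shape is now a shade of grey.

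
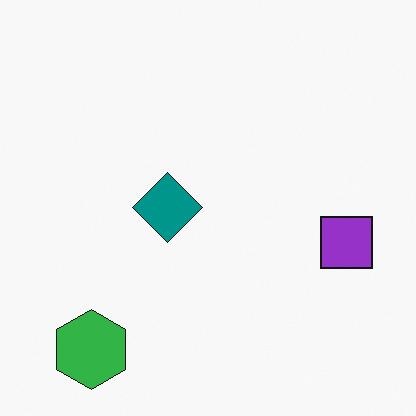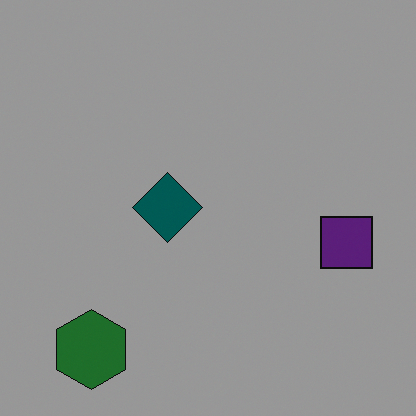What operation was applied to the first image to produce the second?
This is the original image darkened a lot.

Every pixel — background and shapes alike — is uniformly darkened.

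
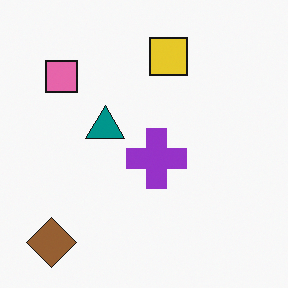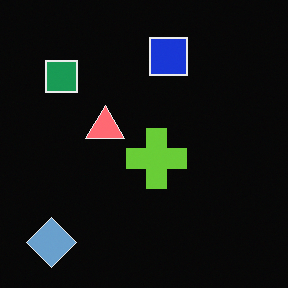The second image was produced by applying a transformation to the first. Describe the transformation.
The transformation is: color-inverted (negative).

The light background has become dark and every shape's color is its complement — a photographic negative.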